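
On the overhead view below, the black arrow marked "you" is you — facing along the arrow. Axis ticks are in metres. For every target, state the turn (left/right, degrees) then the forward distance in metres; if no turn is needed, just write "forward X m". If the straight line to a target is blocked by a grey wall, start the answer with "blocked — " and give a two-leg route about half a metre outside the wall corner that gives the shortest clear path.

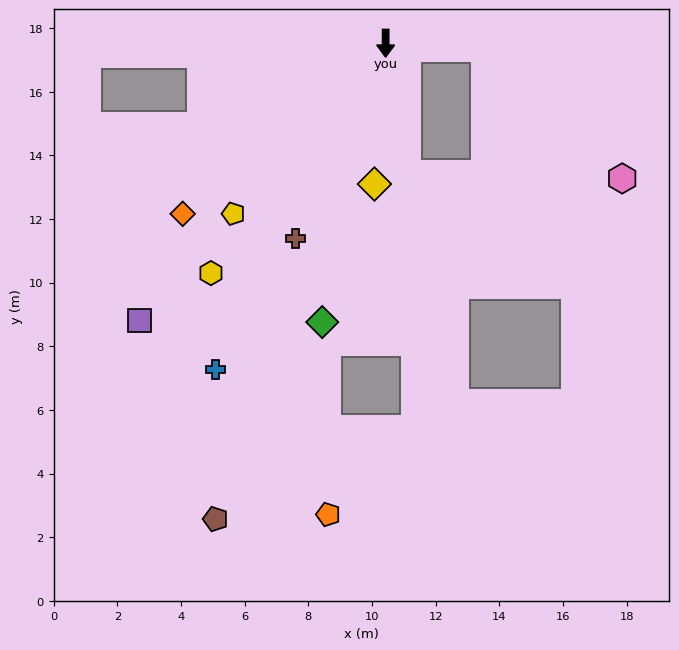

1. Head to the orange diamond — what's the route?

turn right 50°, forward 8.3 m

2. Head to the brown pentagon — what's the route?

turn right 20°, forward 15.9 m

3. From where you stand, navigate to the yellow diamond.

turn right 4°, forward 4.4 m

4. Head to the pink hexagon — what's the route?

blocked — turn left 87°, forward 3.1 m, then turn right 40°, forward 5.9 m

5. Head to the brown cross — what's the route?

turn right 25°, forward 6.8 m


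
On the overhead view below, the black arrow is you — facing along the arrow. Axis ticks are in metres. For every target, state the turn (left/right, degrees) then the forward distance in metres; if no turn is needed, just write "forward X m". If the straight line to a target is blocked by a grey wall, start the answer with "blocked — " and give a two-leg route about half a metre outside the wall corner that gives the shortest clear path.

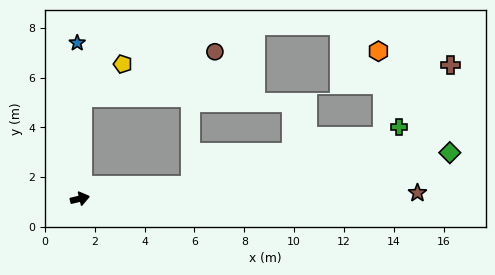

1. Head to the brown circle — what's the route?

blocked — turn left 76°, forward 4.1 m, then turn right 71°, forward 5.6 m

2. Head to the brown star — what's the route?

turn right 12°, forward 13.5 m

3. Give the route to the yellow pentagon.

blocked — turn left 76°, forward 4.1 m, then turn right 51°, forward 2.1 m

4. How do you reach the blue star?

turn left 78°, forward 6.2 m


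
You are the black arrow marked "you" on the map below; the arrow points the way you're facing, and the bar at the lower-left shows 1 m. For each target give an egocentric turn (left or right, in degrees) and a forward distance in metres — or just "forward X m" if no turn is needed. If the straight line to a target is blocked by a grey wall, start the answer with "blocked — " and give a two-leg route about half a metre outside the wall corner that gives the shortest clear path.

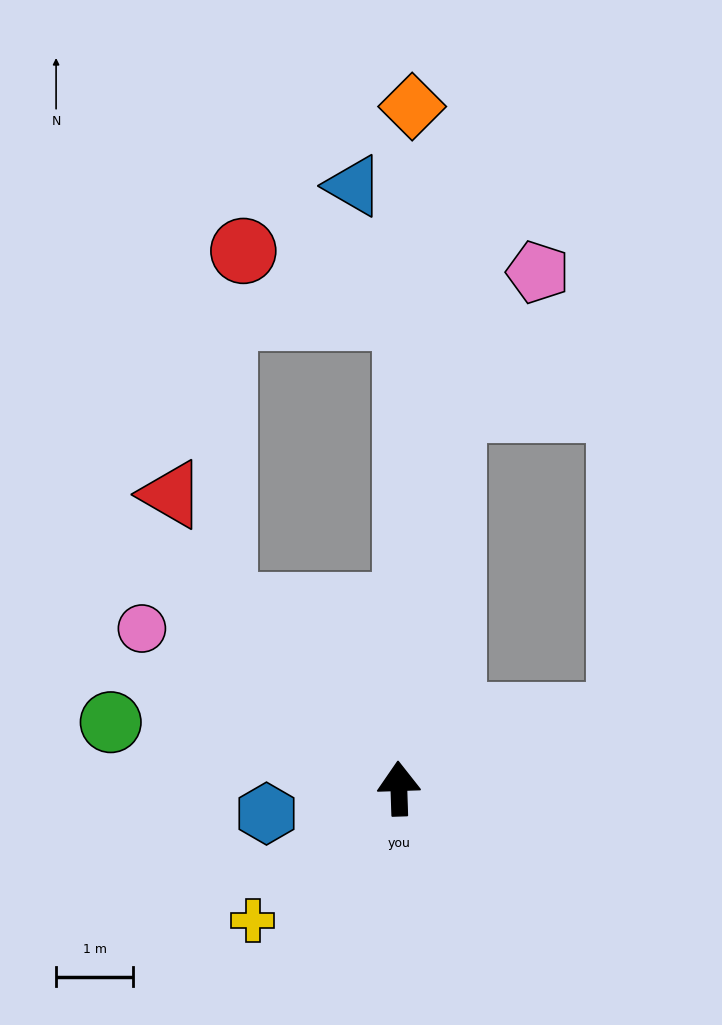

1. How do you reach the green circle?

turn left 75°, forward 3.8 m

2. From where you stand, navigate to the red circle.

blocked — turn right 3°, forward 6.1 m, then turn left 69°, forward 2.3 m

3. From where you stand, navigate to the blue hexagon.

turn left 99°, forward 1.8 m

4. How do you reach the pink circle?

turn left 56°, forward 3.9 m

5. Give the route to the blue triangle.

blocked — turn right 3°, forward 6.1 m, then turn left 23°, forward 1.8 m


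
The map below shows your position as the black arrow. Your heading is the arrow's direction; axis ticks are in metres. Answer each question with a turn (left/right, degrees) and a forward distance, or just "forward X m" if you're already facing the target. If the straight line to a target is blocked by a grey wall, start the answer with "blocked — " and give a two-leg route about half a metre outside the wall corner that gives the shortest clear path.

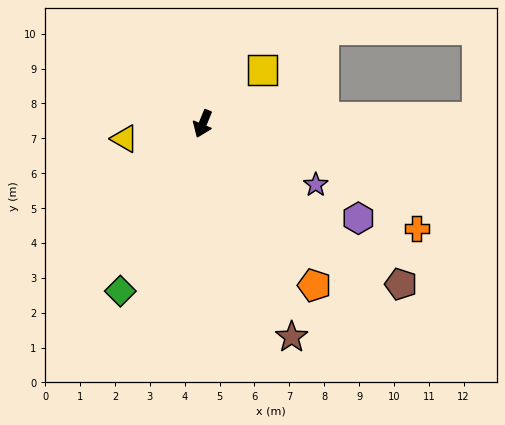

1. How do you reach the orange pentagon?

turn left 57°, forward 5.6 m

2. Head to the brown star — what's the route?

turn left 45°, forward 6.6 m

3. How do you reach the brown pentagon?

turn left 73°, forward 7.3 m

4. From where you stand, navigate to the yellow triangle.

turn right 57°, forward 2.3 m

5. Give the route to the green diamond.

turn right 4°, forward 5.3 m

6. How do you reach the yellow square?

turn left 154°, forward 2.3 m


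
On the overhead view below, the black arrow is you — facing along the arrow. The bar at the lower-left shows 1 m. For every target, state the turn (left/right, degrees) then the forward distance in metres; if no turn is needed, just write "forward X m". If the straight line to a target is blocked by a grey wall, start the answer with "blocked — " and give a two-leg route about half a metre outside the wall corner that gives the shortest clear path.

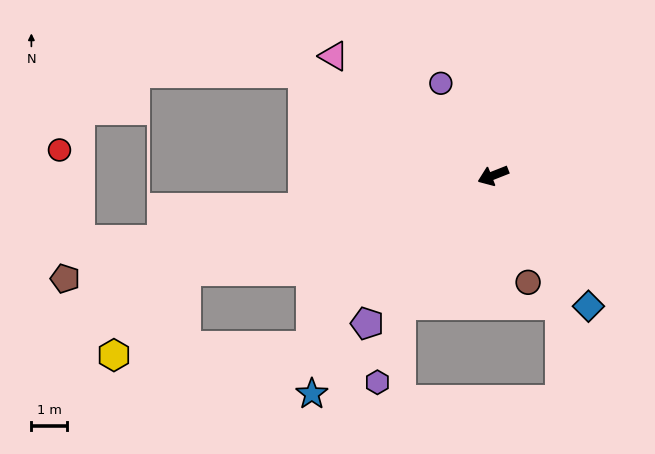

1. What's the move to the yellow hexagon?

blocked — turn right 4°, forward 9.1 m, then turn left 31°, forward 3.2 m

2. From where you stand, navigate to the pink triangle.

turn right 58°, forward 5.7 m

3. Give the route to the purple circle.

turn right 82°, forward 3.0 m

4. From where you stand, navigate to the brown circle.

turn left 87°, forward 3.2 m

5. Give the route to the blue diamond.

turn left 105°, forward 4.6 m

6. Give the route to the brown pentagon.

turn right 8°, forward 12.5 m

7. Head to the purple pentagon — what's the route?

turn left 28°, forward 5.5 m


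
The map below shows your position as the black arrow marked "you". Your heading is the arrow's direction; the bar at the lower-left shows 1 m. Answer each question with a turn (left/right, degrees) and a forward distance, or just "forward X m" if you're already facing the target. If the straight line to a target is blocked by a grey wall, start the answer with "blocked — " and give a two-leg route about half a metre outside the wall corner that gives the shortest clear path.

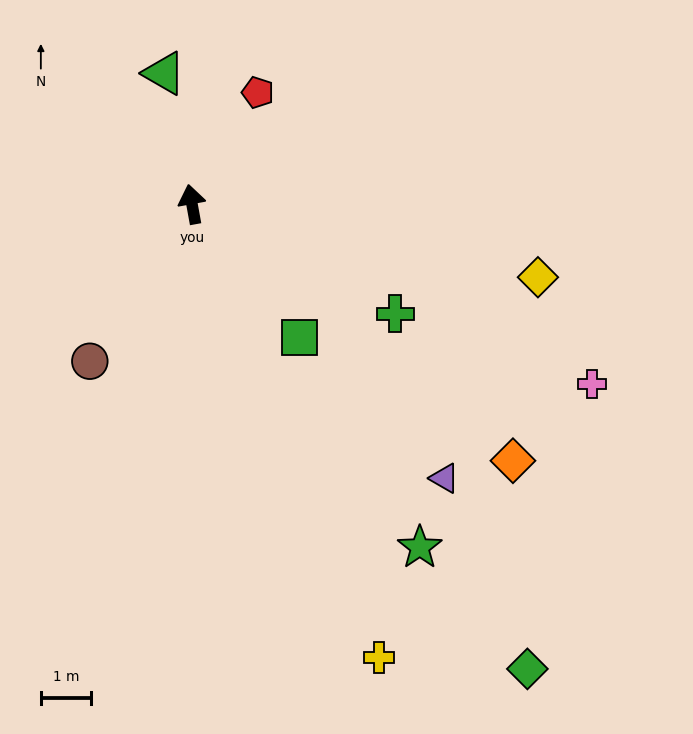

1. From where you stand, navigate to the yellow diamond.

turn right 112°, forward 7.1 m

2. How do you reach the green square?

turn right 151°, forward 3.4 m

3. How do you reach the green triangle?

forward 2.7 m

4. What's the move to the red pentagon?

turn right 41°, forward 2.6 m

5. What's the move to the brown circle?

turn left 137°, forward 3.8 m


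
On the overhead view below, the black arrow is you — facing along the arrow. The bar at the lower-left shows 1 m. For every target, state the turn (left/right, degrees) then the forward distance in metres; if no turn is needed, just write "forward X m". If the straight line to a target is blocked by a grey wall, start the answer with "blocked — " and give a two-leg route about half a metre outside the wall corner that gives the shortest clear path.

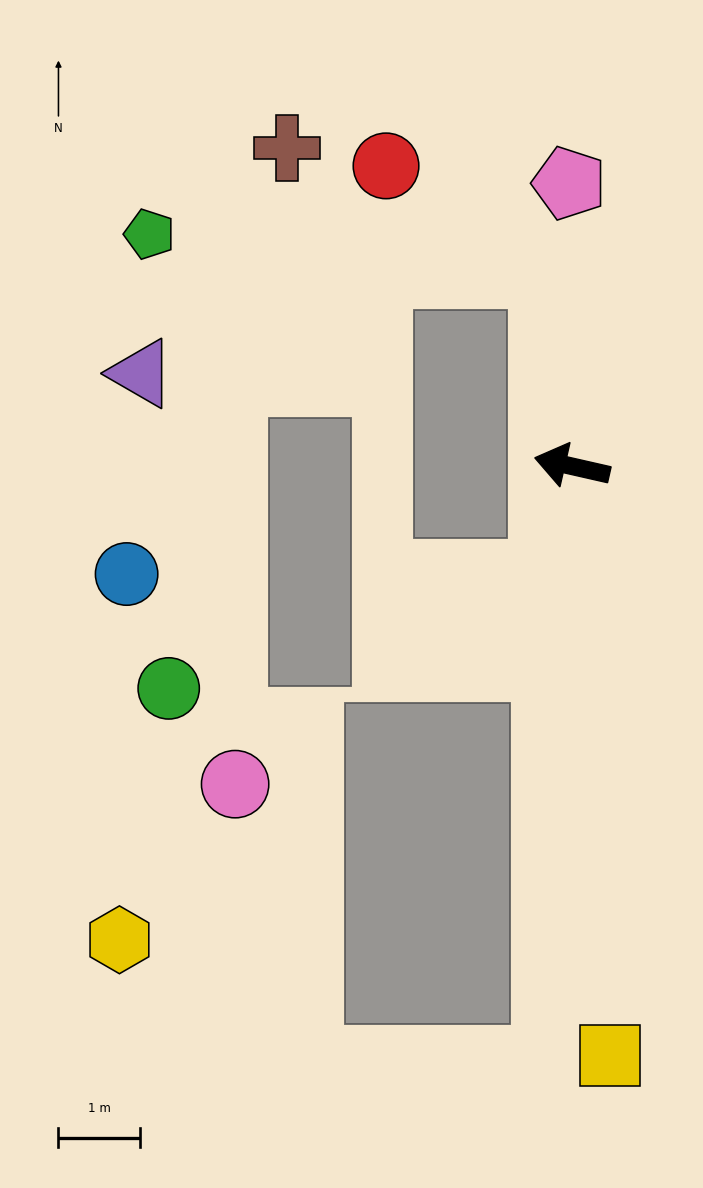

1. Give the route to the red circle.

blocked — turn right 69°, forward 2.4 m, then turn left 48°, forward 2.3 m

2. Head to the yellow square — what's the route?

turn left 107°, forward 7.2 m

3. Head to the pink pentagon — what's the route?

turn right 77°, forward 3.5 m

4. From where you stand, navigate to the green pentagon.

blocked — turn right 69°, forward 2.4 m, then turn left 76°, forward 4.9 m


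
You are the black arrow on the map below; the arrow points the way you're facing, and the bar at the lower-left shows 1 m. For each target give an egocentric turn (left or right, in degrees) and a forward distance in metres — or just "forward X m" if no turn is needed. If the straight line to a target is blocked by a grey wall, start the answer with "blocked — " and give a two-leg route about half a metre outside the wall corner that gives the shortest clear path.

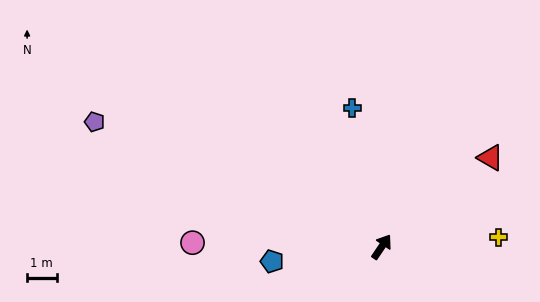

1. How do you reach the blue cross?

turn left 46°, forward 4.8 m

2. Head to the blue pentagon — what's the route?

turn left 132°, forward 3.8 m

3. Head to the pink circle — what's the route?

turn left 123°, forward 6.4 m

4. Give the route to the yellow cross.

turn right 51°, forward 4.0 m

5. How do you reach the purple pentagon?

turn left 101°, forward 10.6 m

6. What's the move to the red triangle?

turn right 17°, forward 4.8 m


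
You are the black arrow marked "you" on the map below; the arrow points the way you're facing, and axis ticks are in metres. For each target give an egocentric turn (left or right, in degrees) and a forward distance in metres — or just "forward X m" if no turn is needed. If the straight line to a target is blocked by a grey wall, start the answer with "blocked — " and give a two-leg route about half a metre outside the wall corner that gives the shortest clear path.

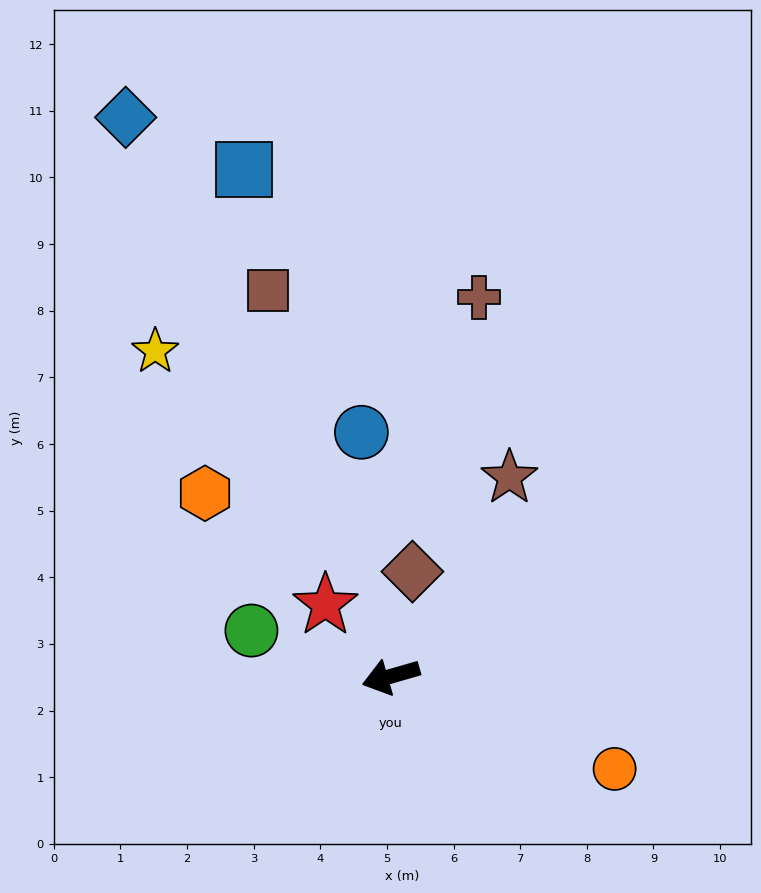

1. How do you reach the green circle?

turn right 34°, forward 2.2 m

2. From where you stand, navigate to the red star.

turn right 64°, forward 1.5 m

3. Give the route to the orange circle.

turn left 141°, forward 3.6 m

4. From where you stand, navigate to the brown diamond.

turn right 118°, forward 1.6 m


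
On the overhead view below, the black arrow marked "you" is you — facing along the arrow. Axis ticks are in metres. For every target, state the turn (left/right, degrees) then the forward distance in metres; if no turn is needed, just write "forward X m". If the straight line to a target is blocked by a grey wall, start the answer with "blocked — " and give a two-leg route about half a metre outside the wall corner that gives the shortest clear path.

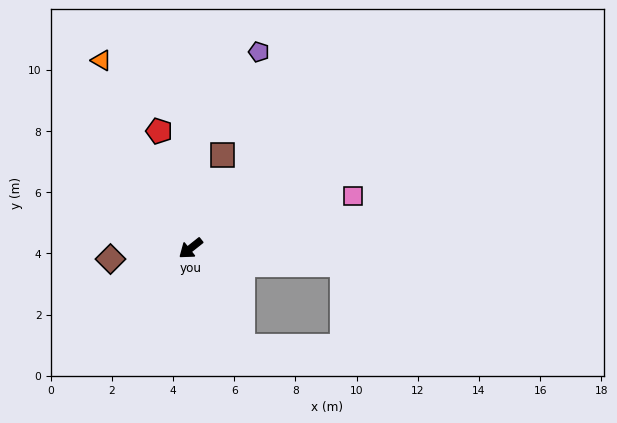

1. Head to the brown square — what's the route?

turn right 147°, forward 3.2 m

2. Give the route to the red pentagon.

turn right 113°, forward 4.0 m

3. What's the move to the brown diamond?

turn right 31°, forward 2.6 m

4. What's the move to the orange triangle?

turn right 103°, forward 6.8 m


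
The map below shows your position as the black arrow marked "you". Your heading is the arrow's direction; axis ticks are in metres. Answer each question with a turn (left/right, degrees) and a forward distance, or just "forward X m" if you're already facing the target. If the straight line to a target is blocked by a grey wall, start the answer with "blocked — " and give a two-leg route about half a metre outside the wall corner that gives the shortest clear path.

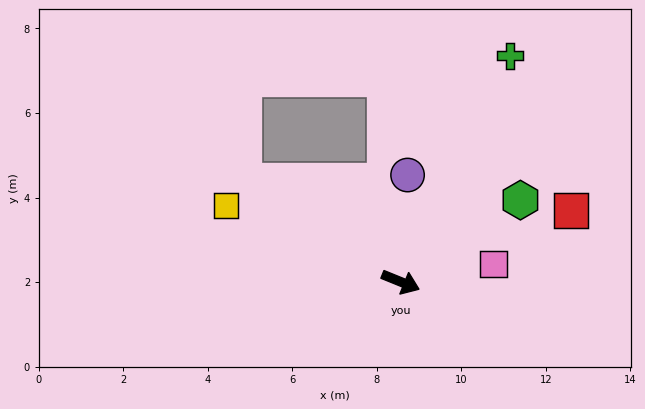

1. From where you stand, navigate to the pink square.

turn left 33°, forward 2.2 m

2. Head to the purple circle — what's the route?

turn left 108°, forward 2.5 m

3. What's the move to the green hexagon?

turn left 56°, forward 3.4 m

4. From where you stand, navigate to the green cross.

turn left 86°, forward 5.9 m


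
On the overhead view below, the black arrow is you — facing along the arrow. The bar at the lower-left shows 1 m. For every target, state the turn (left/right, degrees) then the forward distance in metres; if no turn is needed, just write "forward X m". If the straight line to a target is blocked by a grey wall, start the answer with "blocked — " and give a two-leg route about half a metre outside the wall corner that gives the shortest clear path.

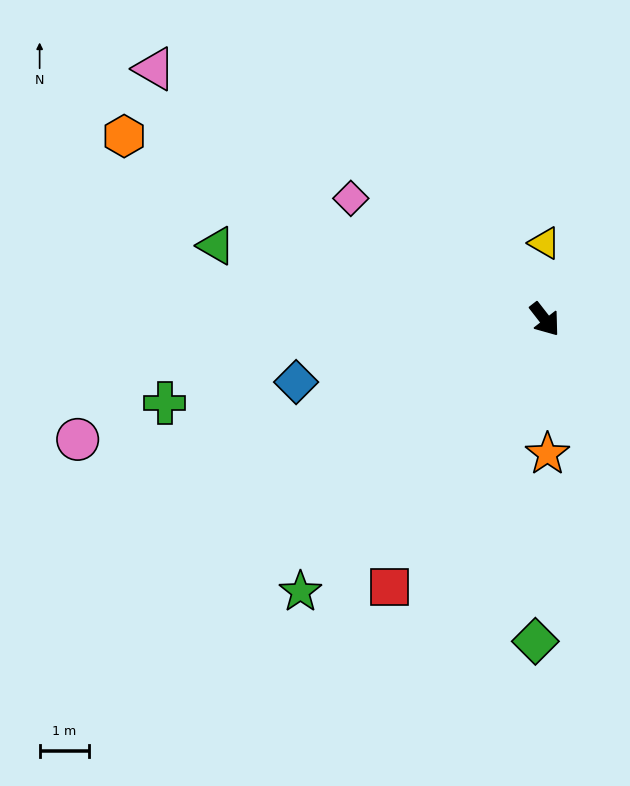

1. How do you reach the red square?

turn right 68°, forward 6.3 m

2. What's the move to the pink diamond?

turn right 160°, forward 4.6 m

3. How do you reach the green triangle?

turn right 141°, forward 6.8 m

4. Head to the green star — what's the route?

turn right 80°, forward 7.4 m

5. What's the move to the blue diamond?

turn right 114°, forward 5.2 m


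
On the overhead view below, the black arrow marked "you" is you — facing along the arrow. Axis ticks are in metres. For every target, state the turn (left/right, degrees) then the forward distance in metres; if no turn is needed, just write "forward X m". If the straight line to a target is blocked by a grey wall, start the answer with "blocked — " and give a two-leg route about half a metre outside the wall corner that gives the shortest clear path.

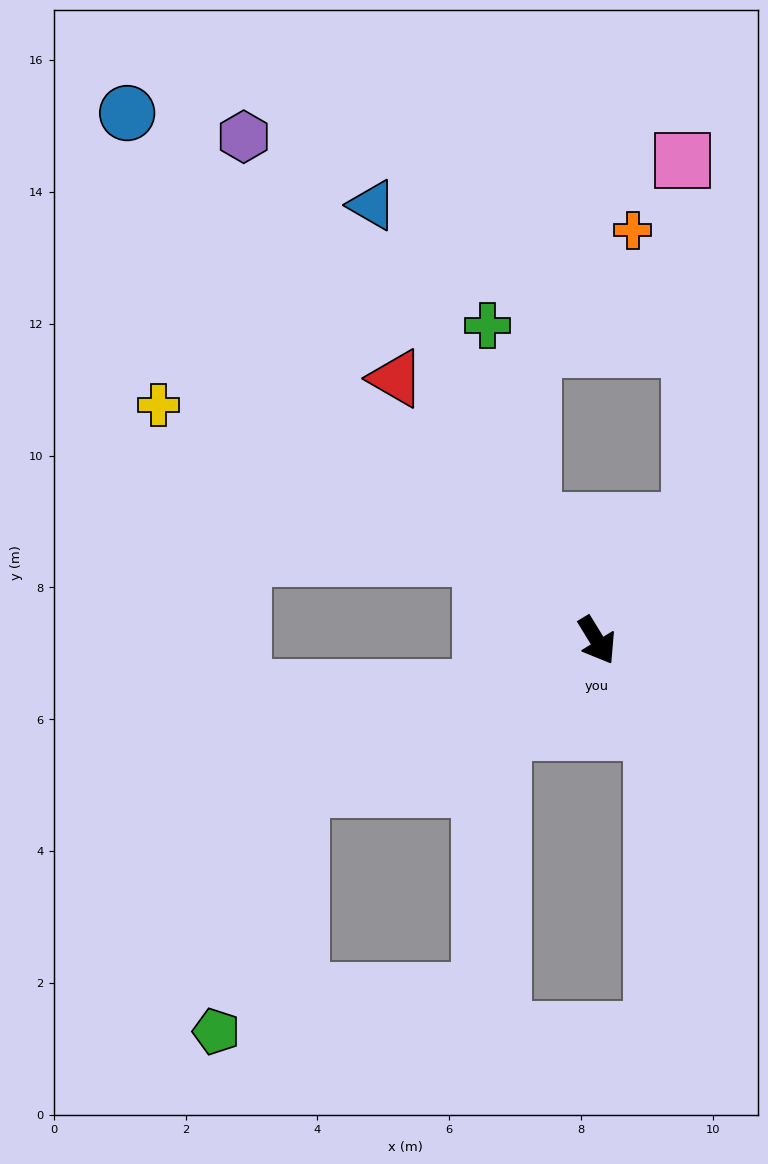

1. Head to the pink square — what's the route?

blocked — turn left 111°, forward 2.3 m, then turn left 39°, forward 5.5 m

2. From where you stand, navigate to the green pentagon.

blocked — turn right 95°, forward 5.0 m, then turn left 44°, forward 3.9 m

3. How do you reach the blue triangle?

turn left 176°, forward 7.4 m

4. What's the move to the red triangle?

turn right 174°, forward 5.0 m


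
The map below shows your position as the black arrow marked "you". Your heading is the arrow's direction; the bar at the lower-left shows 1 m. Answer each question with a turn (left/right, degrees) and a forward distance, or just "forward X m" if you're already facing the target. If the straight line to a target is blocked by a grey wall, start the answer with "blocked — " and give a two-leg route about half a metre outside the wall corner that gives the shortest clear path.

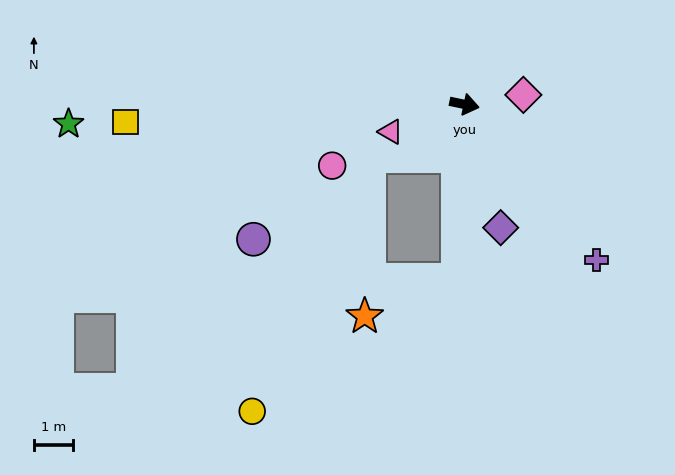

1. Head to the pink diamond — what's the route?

turn left 21°, forward 1.5 m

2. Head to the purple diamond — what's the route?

turn right 62°, forward 3.3 m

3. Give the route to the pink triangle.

turn right 148°, forward 2.0 m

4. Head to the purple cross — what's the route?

turn right 38°, forward 5.2 m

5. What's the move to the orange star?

blocked — turn right 80°, forward 4.5 m, then turn right 67°, forward 2.5 m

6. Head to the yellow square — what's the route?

turn right 165°, forward 8.7 m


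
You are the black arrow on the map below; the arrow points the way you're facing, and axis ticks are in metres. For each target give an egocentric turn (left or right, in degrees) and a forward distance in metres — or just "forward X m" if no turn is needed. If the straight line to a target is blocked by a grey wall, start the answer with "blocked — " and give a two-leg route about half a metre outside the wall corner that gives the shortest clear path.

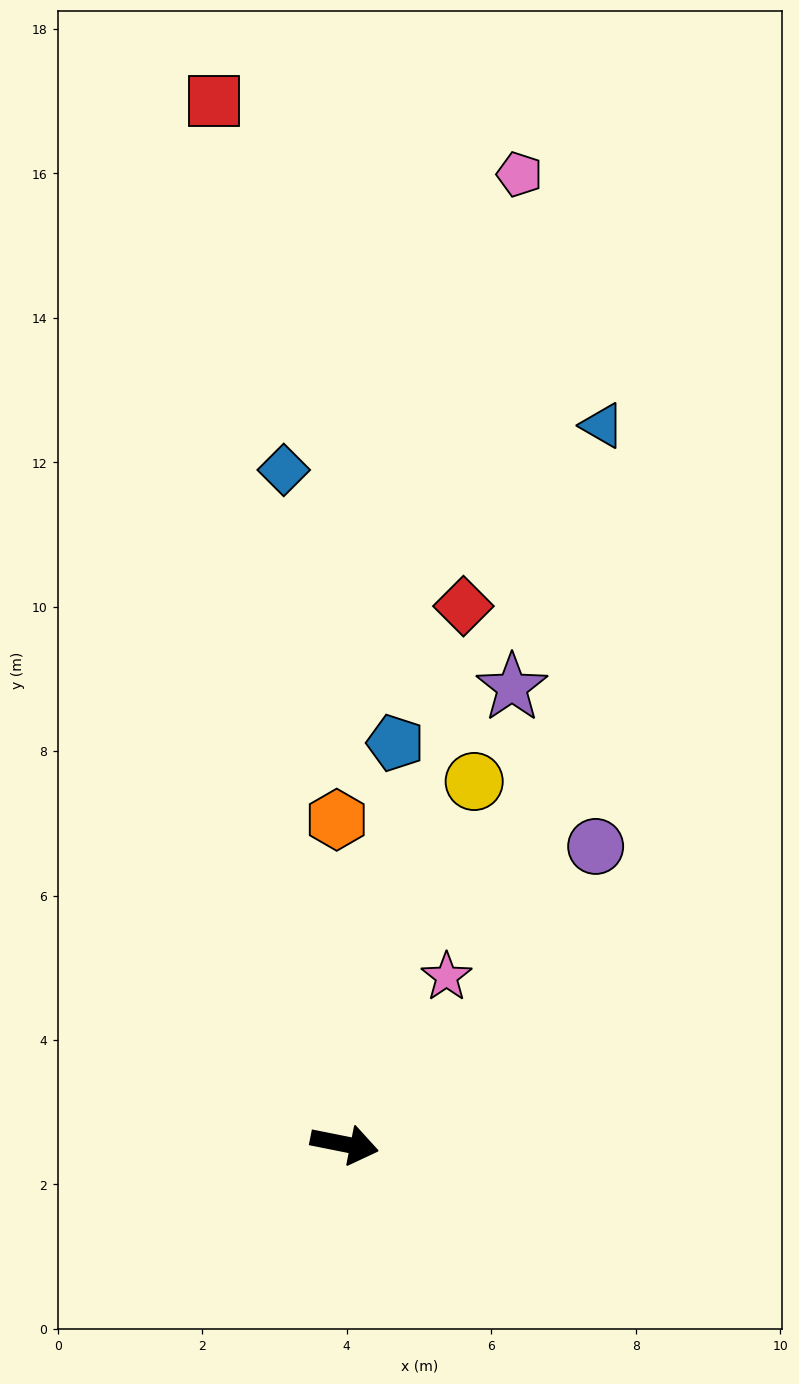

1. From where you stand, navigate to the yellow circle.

turn left 82°, forward 5.3 m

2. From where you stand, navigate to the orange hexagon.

turn left 103°, forward 4.5 m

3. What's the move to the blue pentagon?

turn left 94°, forward 5.6 m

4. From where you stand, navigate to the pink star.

turn left 70°, forward 2.7 m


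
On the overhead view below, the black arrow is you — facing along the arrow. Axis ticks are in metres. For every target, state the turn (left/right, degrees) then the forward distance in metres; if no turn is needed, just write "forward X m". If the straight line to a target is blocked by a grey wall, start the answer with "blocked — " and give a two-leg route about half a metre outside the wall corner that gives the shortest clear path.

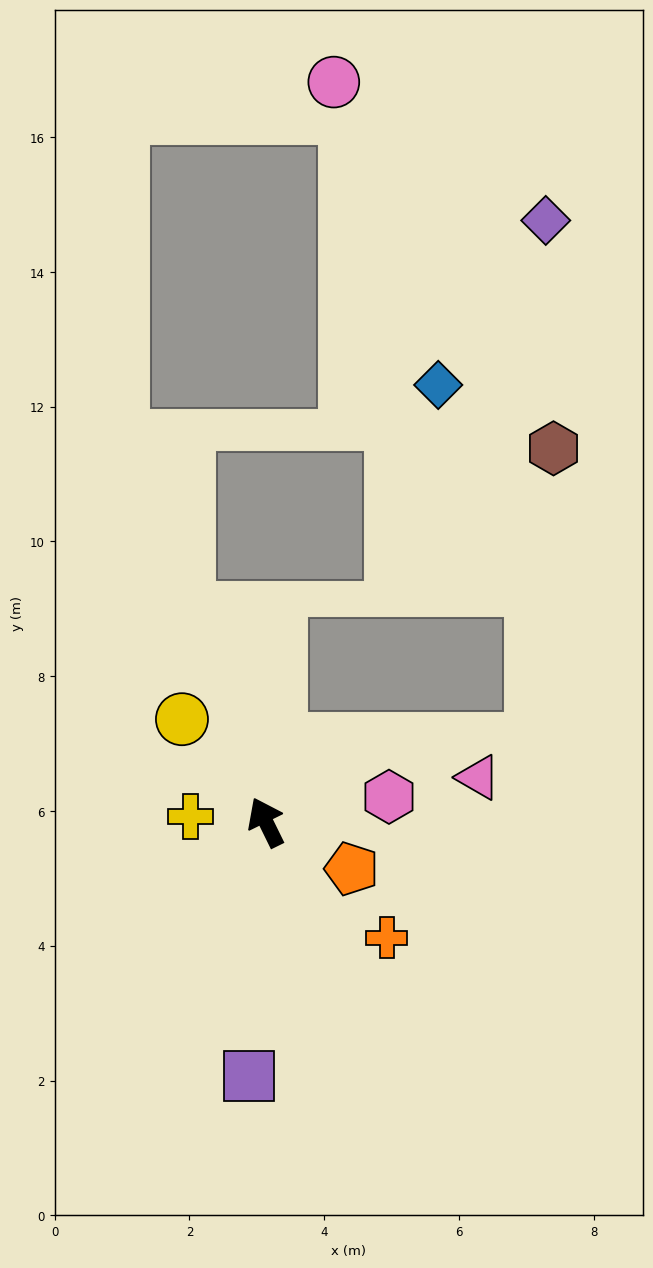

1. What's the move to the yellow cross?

turn left 59°, forward 1.1 m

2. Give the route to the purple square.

turn left 150°, forward 3.8 m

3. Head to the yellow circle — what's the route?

turn left 13°, forward 2.0 m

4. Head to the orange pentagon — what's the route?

turn right 145°, forward 1.4 m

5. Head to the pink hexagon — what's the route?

turn right 105°, forward 1.9 m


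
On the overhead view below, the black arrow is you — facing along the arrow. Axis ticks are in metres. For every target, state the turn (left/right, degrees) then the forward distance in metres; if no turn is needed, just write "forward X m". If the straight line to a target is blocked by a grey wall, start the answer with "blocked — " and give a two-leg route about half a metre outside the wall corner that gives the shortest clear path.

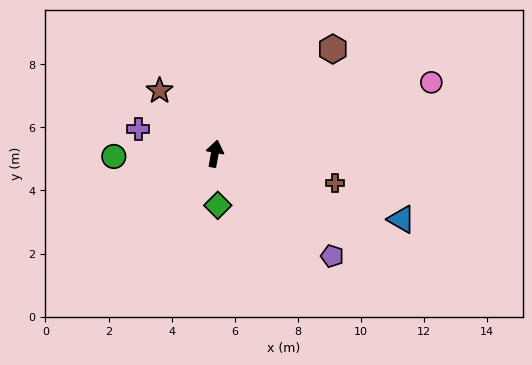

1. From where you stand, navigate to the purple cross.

turn left 83°, forward 2.5 m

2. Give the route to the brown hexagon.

turn right 38°, forward 5.0 m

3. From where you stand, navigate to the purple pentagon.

turn right 121°, forward 4.9 m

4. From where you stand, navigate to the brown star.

turn left 52°, forward 2.7 m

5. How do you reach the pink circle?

turn right 61°, forward 7.2 m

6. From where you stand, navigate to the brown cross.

turn right 93°, forward 3.9 m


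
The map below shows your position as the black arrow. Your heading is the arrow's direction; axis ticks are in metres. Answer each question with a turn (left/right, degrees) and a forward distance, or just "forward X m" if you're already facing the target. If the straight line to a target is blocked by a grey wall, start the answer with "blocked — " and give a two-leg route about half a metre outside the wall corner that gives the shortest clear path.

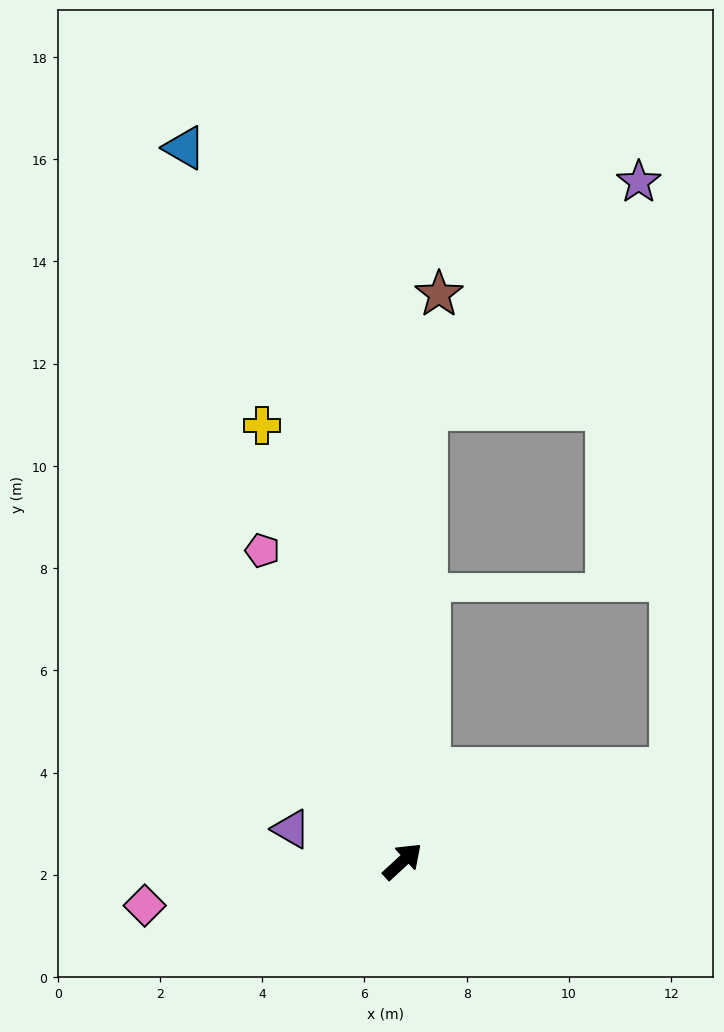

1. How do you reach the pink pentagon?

turn left 72°, forward 6.7 m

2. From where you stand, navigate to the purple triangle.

turn left 121°, forward 2.3 m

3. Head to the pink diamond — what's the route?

turn left 147°, forward 5.1 m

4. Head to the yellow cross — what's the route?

turn left 65°, forward 9.0 m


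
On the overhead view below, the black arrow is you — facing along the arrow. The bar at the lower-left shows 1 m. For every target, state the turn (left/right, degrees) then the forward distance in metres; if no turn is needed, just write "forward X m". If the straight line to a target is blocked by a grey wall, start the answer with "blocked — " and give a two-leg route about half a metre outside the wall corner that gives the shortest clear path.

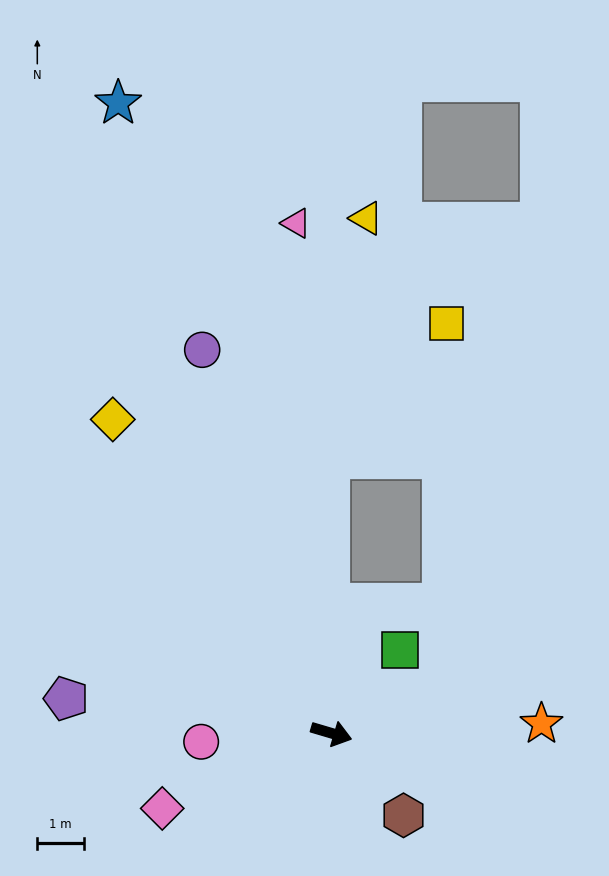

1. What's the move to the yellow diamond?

turn left 141°, forward 8.2 m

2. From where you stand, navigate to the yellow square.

blocked — turn left 107°, forward 5.9 m, then turn right 41°, forward 3.8 m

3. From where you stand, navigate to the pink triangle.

turn left 110°, forward 10.9 m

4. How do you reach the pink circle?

turn right 160°, forward 2.8 m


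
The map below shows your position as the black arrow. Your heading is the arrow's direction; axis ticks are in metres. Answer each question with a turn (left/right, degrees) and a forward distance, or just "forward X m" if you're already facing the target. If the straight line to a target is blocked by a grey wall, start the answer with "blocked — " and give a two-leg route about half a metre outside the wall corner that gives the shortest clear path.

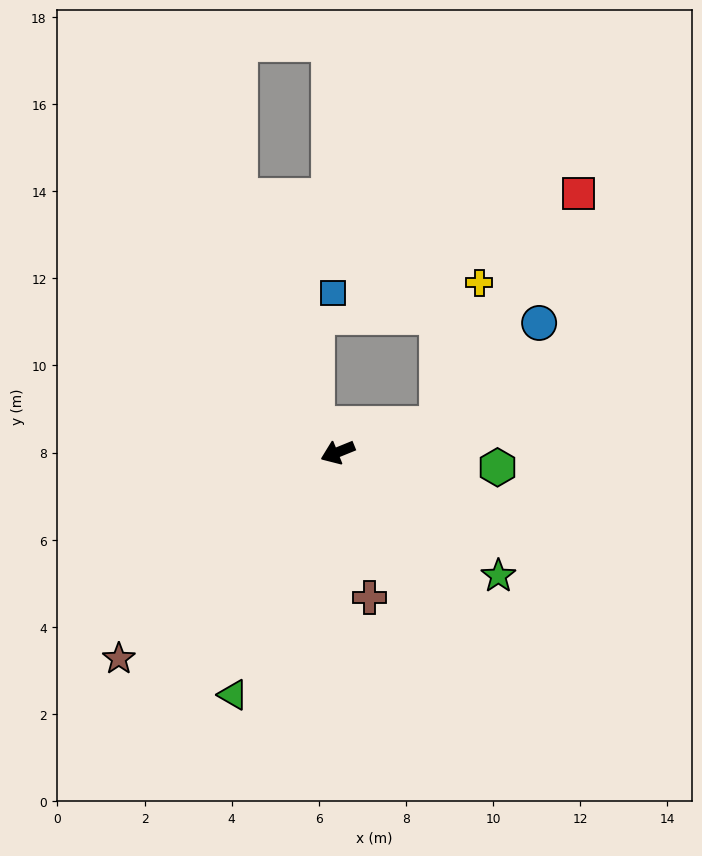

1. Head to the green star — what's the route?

turn left 120°, forward 4.7 m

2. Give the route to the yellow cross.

blocked — turn left 173°, forward 2.4 m, then turn left 59°, forward 3.4 m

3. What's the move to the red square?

blocked — turn left 173°, forward 2.4 m, then turn left 44°, forward 6.2 m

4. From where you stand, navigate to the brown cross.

turn left 80°, forward 3.4 m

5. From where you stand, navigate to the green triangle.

turn left 45°, forward 6.1 m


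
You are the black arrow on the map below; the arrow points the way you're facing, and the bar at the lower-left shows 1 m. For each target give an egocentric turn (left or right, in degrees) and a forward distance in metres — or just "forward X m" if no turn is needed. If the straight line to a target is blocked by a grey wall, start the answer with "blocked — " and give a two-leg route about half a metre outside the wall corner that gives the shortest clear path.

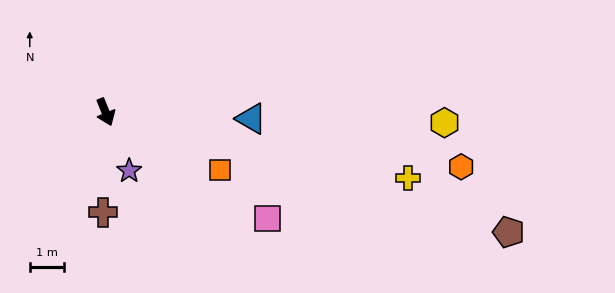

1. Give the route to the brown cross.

turn right 24°, forward 2.9 m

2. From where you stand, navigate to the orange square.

turn left 41°, forward 3.7 m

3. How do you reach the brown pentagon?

turn left 51°, forward 12.2 m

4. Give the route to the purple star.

forward 1.8 m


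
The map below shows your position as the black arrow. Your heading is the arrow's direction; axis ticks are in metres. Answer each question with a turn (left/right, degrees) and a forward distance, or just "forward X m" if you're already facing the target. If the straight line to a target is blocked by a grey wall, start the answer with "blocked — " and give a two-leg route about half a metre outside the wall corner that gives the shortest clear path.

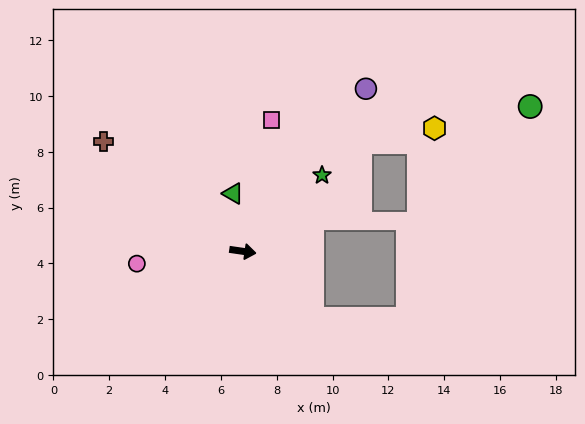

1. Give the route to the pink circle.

turn right 165°, forward 3.8 m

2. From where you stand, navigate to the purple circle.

turn left 61°, forward 7.3 m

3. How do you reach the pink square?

turn left 86°, forward 4.8 m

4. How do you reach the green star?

turn left 52°, forward 3.9 m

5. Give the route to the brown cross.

turn left 150°, forward 6.4 m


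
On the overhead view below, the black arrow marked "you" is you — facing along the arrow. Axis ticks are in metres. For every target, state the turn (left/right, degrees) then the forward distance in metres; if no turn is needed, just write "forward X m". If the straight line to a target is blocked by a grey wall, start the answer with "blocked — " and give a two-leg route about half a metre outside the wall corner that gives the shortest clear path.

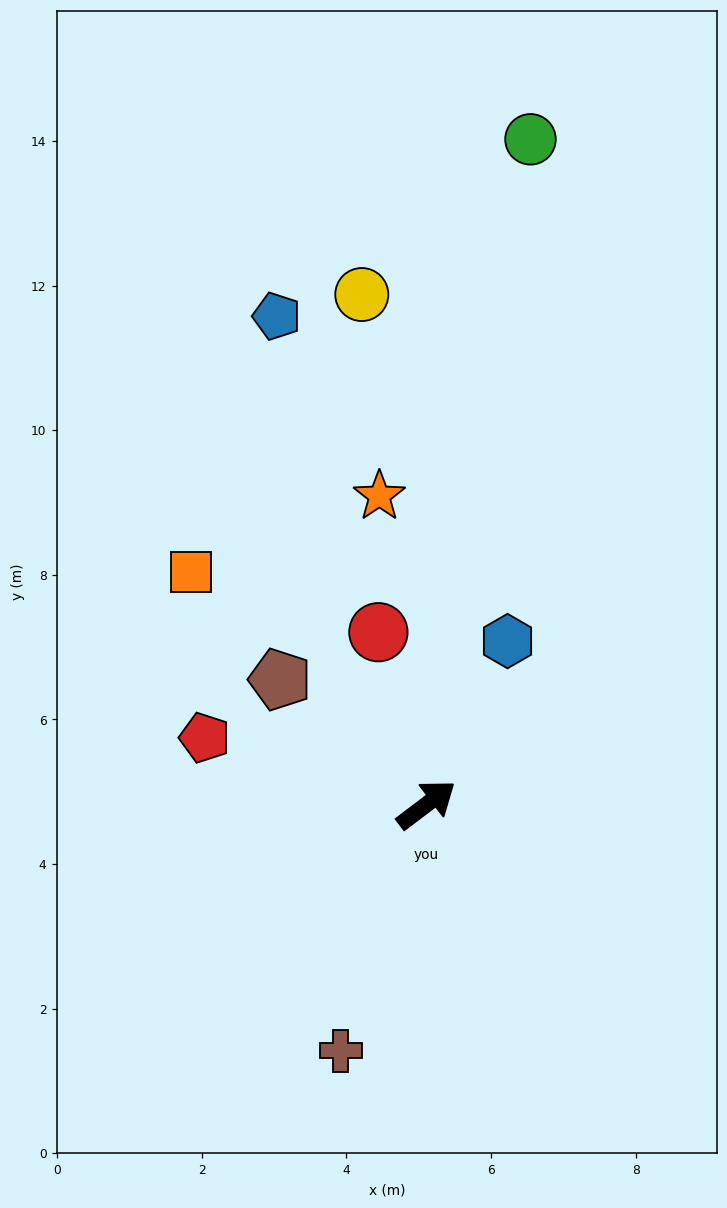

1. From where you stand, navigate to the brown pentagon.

turn left 102°, forward 2.7 m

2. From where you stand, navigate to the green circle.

turn left 44°, forward 9.3 m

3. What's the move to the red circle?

turn left 68°, forward 2.5 m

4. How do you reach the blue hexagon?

turn left 26°, forward 2.5 m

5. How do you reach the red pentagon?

turn left 126°, forward 3.2 m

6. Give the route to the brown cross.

turn right 146°, forward 3.6 m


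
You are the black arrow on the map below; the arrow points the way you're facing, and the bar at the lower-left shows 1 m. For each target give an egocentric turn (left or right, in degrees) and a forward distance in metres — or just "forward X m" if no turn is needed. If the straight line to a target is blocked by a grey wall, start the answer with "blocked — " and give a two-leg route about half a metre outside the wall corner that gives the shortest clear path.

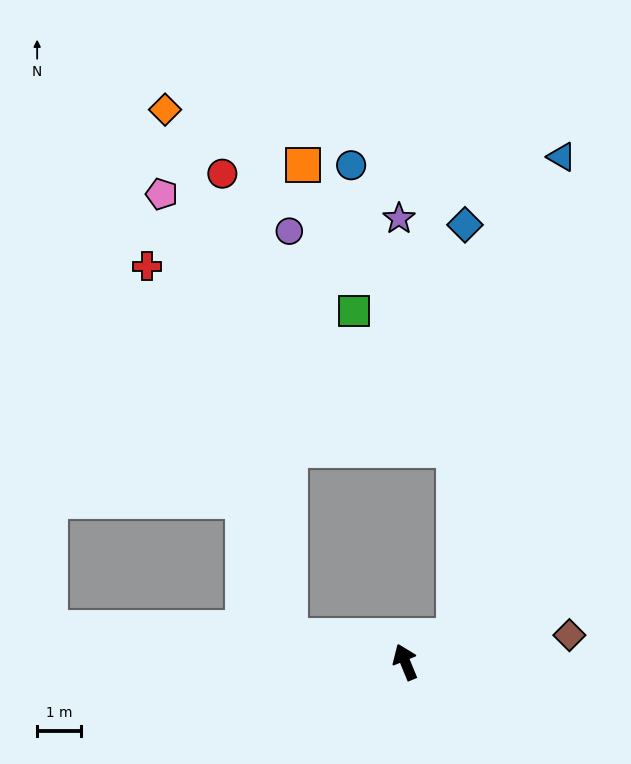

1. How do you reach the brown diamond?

turn right 103°, forward 3.8 m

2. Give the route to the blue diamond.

blocked — turn right 85°, forward 1.3 m, then turn left 61°, forward 9.4 m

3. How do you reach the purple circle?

blocked — turn left 55°, forward 2.7 m, then turn right 77°, forward 9.3 m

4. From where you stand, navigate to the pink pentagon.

blocked — turn left 55°, forward 2.7 m, then turn right 61°, forward 10.5 m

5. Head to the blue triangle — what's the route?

blocked — turn right 85°, forward 1.3 m, then turn left 50°, forward 11.2 m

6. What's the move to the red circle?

blocked — turn left 55°, forward 2.7 m, then turn right 69°, forward 10.7 m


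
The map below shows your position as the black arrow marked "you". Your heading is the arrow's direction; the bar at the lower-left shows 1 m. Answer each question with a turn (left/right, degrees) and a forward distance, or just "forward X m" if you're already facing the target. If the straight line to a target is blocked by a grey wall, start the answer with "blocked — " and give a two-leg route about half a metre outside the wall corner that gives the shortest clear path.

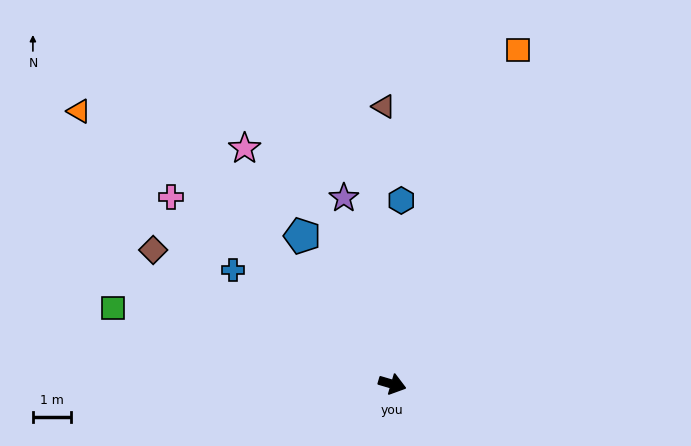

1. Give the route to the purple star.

turn left 121°, forward 5.0 m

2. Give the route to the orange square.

turn left 86°, forward 9.3 m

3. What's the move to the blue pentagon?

turn left 138°, forward 4.5 m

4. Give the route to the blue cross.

turn left 161°, forward 5.1 m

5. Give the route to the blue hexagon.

turn left 104°, forward 4.8 m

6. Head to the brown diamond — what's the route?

turn left 167°, forward 7.2 m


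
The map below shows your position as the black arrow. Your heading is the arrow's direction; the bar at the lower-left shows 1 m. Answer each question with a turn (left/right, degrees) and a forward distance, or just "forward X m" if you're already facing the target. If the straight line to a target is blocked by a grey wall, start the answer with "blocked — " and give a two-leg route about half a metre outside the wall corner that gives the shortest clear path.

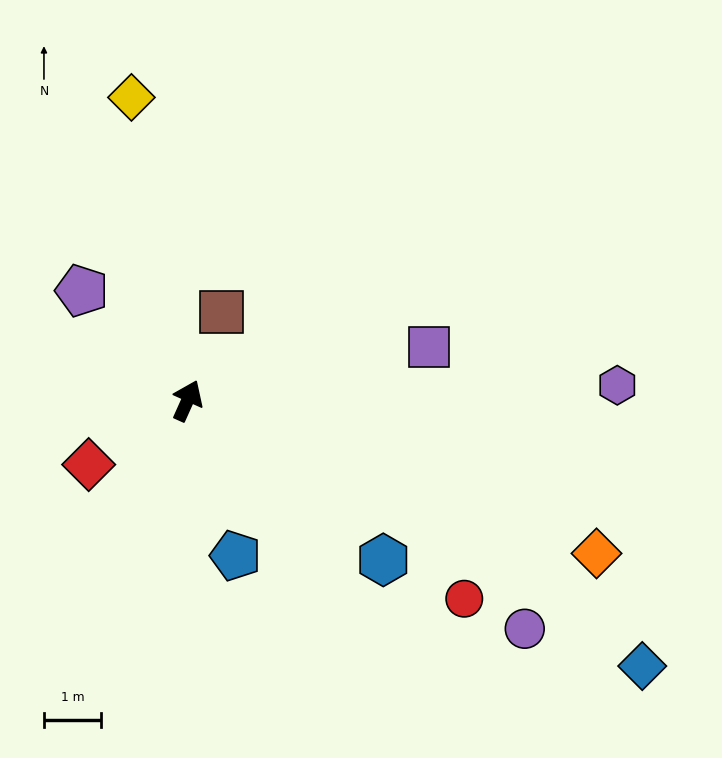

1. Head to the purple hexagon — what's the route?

turn right 64°, forward 7.6 m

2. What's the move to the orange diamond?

turn right 86°, forward 7.7 m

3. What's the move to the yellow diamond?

turn left 35°, forward 5.4 m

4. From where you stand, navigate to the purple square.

turn right 53°, forward 4.4 m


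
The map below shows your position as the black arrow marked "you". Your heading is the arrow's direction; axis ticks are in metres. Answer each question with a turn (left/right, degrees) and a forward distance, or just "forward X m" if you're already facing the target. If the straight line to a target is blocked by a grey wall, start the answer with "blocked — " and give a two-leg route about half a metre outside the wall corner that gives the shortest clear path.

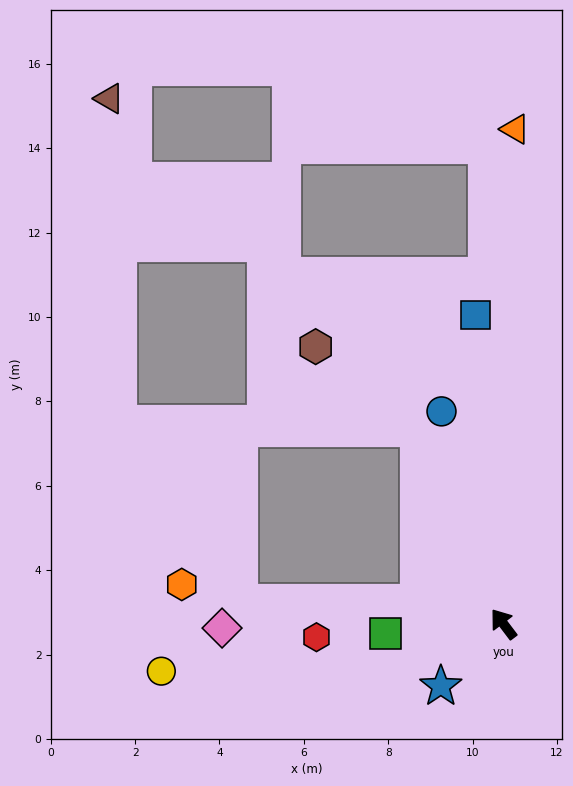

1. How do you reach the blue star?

turn left 98°, forward 2.1 m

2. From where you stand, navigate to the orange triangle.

turn right 38°, forward 11.7 m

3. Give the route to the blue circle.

turn right 21°, forward 5.2 m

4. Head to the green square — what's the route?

turn left 57°, forward 2.8 m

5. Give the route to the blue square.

turn right 32°, forward 7.4 m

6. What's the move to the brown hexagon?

blocked — turn right 13°, forward 5.1 m, then turn left 27°, forward 3.1 m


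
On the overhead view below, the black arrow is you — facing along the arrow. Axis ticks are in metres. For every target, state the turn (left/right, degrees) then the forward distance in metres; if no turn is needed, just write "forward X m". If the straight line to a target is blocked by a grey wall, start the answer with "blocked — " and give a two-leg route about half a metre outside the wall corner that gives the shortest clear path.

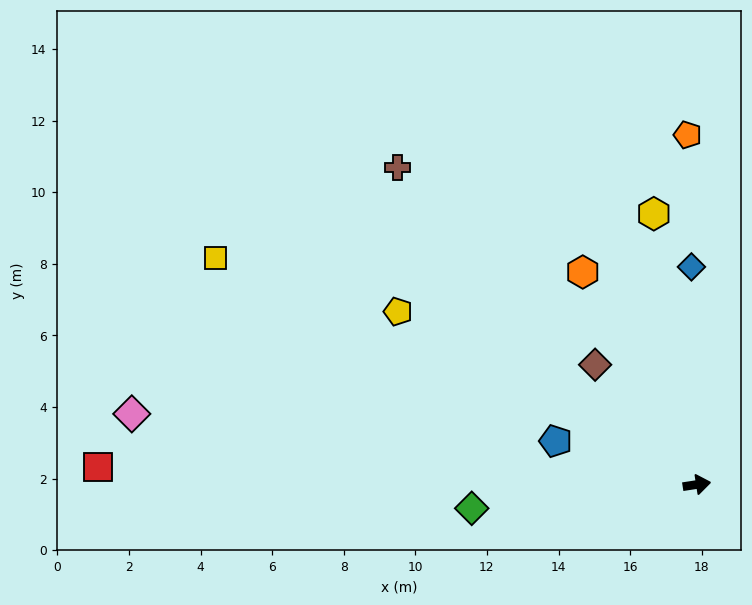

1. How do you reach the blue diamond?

turn left 83°, forward 6.1 m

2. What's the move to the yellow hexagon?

turn left 90°, forward 7.7 m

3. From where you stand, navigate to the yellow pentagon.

turn left 141°, forward 9.6 m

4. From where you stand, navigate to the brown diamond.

turn left 122°, forward 4.4 m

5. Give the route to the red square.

turn left 170°, forward 16.7 m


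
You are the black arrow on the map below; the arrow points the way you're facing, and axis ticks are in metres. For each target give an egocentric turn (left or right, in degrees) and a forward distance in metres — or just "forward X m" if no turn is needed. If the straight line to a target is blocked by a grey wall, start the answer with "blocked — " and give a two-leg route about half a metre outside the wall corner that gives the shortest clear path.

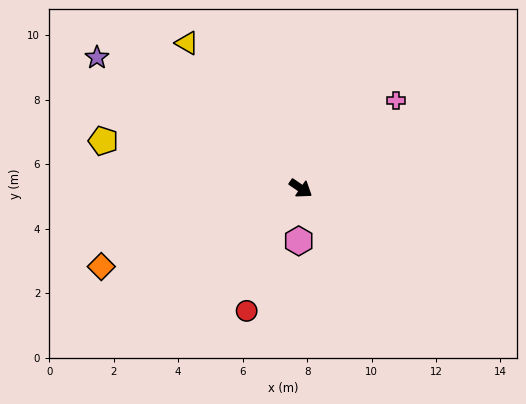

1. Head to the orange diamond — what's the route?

turn right 124°, forward 6.6 m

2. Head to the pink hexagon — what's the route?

turn right 58°, forward 1.6 m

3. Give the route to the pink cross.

turn left 77°, forward 4.0 m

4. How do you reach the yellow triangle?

turn left 162°, forward 5.7 m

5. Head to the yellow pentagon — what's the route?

turn right 159°, forward 6.3 m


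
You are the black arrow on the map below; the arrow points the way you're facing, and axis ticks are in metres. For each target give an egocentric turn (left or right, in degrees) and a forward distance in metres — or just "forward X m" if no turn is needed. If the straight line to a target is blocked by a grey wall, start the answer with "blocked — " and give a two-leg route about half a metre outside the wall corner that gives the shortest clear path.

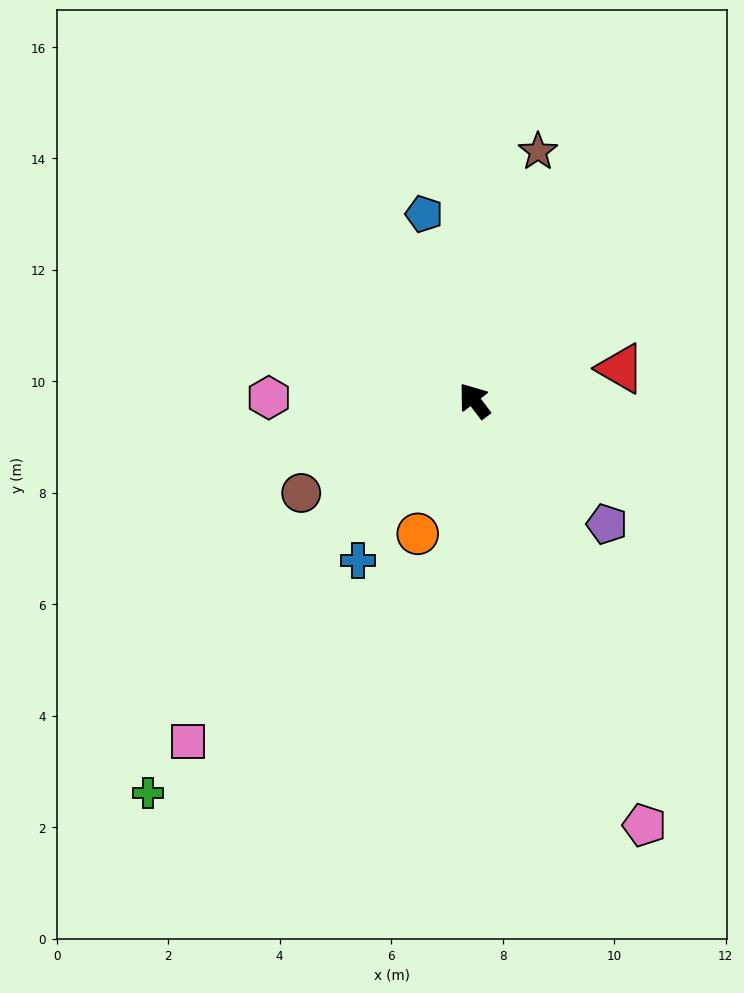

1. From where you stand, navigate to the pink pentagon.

turn left 165°, forward 8.2 m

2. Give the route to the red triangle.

turn right 115°, forward 2.7 m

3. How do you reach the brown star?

turn right 52°, forward 4.6 m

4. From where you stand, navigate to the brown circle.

turn left 81°, forward 3.5 m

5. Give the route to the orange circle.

turn left 120°, forward 2.6 m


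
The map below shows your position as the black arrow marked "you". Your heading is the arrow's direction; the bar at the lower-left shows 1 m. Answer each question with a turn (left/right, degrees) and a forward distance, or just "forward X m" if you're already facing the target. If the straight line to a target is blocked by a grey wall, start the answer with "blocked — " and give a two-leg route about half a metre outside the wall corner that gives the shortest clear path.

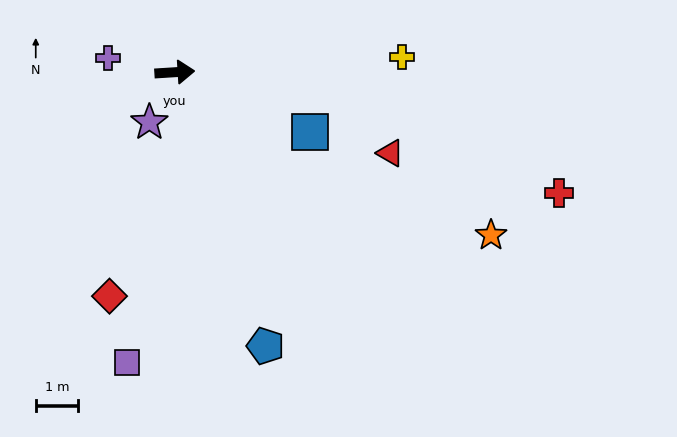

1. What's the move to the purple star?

turn right 120°, forward 1.3 m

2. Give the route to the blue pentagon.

turn right 75°, forward 6.8 m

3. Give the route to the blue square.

turn right 27°, forward 3.5 m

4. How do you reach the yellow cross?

forward 5.4 m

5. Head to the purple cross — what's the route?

turn left 164°, forward 1.6 m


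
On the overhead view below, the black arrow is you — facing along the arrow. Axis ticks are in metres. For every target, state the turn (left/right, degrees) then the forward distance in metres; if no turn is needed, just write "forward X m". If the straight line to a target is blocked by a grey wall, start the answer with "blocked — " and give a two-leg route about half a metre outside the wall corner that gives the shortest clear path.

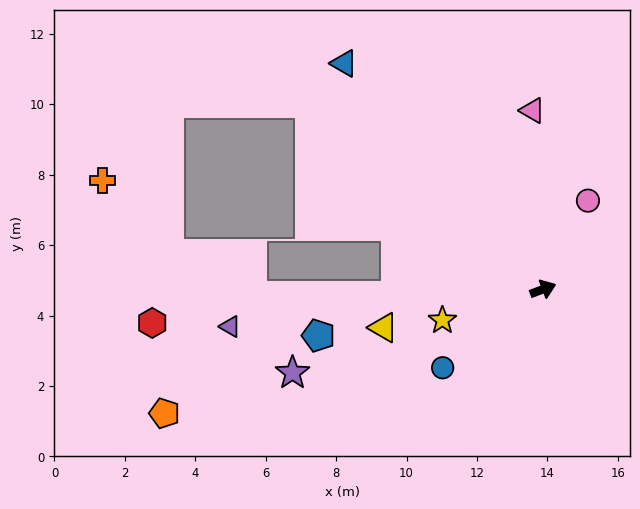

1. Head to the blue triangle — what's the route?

turn left 111°, forward 8.5 m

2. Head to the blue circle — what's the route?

turn right 163°, forward 3.6 m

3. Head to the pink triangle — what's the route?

turn left 73°, forward 5.1 m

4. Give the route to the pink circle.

turn left 42°, forward 2.8 m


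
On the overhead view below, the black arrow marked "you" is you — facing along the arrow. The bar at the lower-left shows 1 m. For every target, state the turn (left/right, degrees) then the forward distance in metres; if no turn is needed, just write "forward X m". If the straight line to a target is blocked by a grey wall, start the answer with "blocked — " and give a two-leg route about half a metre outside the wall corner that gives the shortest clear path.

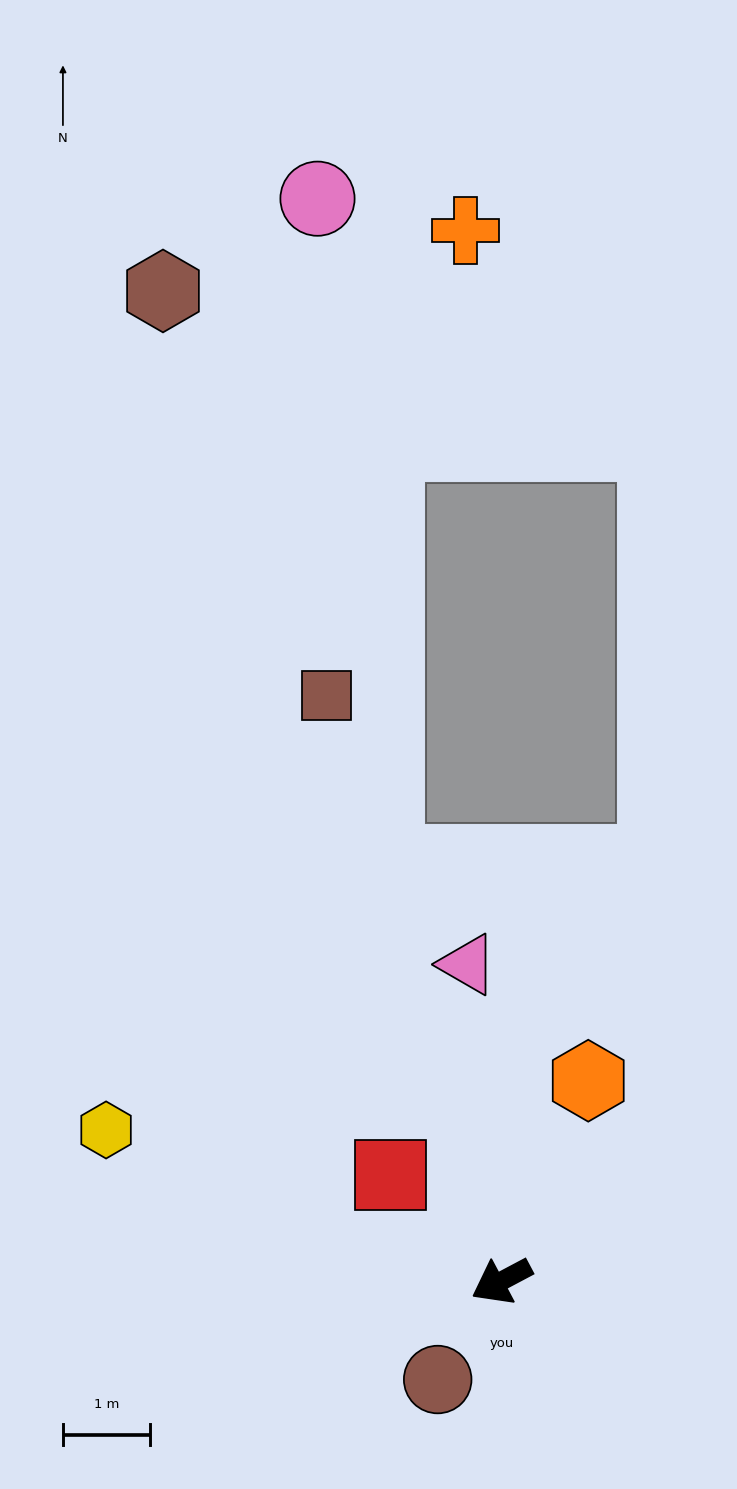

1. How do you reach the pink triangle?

turn right 112°, forward 3.6 m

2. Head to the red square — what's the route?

turn right 72°, forward 1.8 m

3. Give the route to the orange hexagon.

turn right 141°, forward 2.5 m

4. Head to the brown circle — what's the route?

turn left 29°, forward 1.3 m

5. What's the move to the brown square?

turn right 101°, forward 7.0 m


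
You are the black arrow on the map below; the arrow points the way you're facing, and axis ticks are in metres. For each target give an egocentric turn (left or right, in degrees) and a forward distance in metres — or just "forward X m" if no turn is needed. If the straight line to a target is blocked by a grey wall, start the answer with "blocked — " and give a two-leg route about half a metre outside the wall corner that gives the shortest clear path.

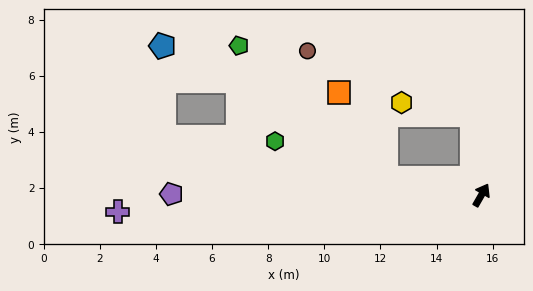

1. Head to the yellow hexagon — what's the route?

blocked — turn left 37°, forward 2.8 m, then turn left 72°, forward 2.5 m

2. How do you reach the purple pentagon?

turn left 120°, forward 11.0 m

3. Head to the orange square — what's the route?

blocked — turn left 110°, forward 3.5 m, then turn right 51°, forward 3.5 m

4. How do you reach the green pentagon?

blocked — turn left 110°, forward 3.5 m, then turn right 32°, forward 7.0 m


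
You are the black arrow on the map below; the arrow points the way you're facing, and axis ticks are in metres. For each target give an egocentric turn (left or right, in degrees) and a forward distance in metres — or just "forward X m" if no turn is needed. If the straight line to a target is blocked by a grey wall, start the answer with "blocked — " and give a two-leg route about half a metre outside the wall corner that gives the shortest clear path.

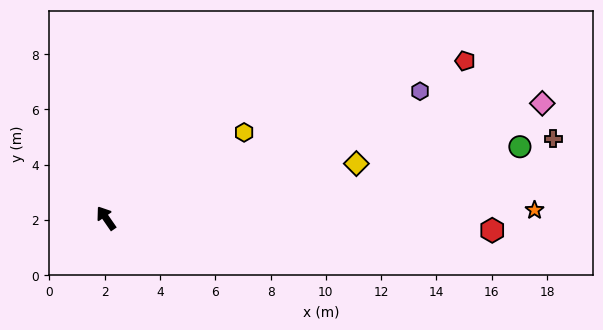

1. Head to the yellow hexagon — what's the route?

turn right 93°, forward 5.9 m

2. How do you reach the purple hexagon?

turn right 103°, forward 12.3 m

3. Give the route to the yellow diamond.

turn right 112°, forward 9.3 m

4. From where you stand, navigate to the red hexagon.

turn right 127°, forward 14.0 m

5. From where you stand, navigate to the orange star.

turn right 124°, forward 15.5 m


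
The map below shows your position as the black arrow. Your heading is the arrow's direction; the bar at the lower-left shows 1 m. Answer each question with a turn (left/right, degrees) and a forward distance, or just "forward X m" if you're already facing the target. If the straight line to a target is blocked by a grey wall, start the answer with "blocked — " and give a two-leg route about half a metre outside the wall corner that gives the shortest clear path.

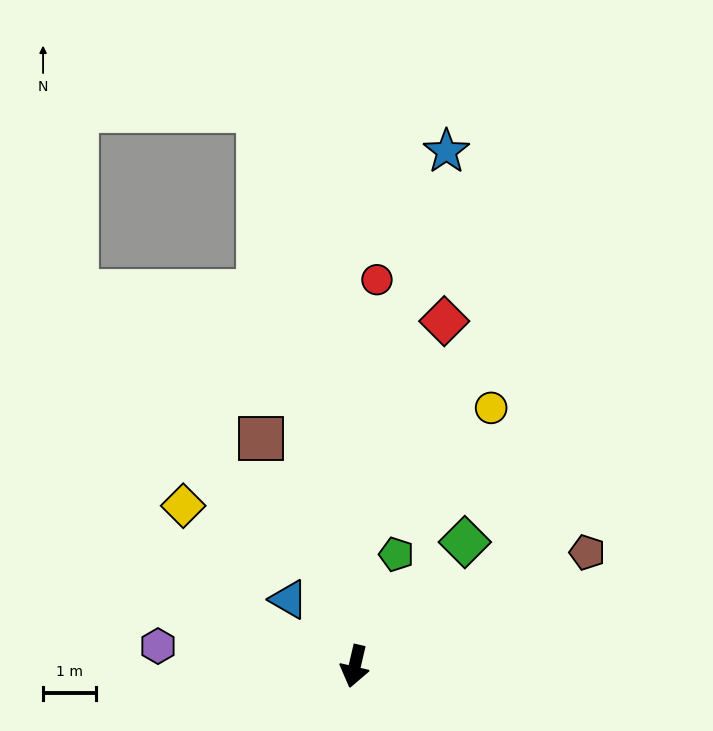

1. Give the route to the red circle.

turn right 170°, forward 7.3 m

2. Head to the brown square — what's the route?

turn right 145°, forward 4.6 m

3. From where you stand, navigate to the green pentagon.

turn left 173°, forward 2.2 m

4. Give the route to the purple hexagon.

turn right 83°, forward 3.7 m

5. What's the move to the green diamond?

turn left 152°, forward 3.1 m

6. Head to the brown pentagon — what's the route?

turn left 129°, forward 4.9 m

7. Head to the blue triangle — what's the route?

turn right 122°, forward 1.8 m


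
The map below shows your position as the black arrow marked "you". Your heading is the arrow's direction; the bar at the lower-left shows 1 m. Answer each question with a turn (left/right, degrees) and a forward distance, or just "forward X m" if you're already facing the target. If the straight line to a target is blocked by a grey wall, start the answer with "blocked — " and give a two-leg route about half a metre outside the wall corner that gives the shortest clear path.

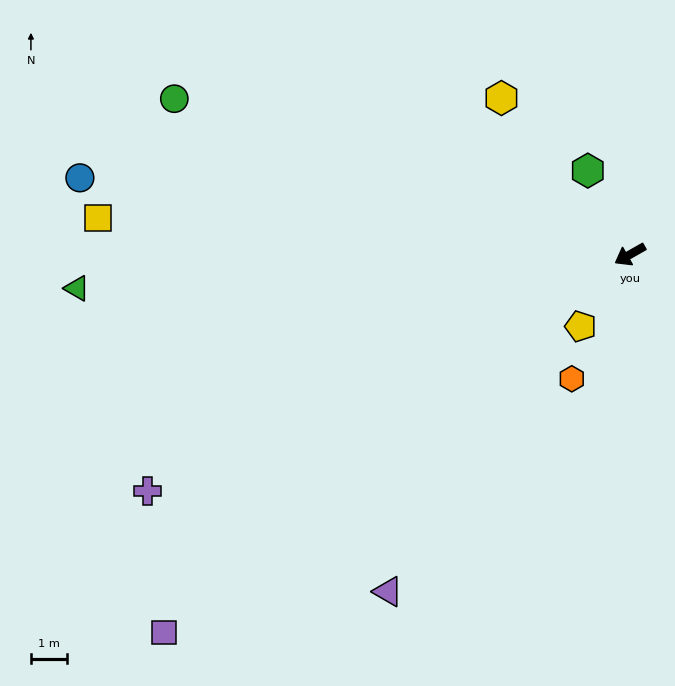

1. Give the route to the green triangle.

turn right 26°, forward 15.2 m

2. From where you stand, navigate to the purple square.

turn left 9°, forward 16.5 m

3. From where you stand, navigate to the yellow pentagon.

turn left 26°, forward 2.4 m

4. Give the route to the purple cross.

turn right 3°, forward 14.8 m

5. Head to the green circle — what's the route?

turn right 48°, forward 13.3 m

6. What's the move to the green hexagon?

turn right 93°, forward 2.6 m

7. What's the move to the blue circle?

turn right 38°, forward 15.3 m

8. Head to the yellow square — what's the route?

turn right 34°, forward 14.7 m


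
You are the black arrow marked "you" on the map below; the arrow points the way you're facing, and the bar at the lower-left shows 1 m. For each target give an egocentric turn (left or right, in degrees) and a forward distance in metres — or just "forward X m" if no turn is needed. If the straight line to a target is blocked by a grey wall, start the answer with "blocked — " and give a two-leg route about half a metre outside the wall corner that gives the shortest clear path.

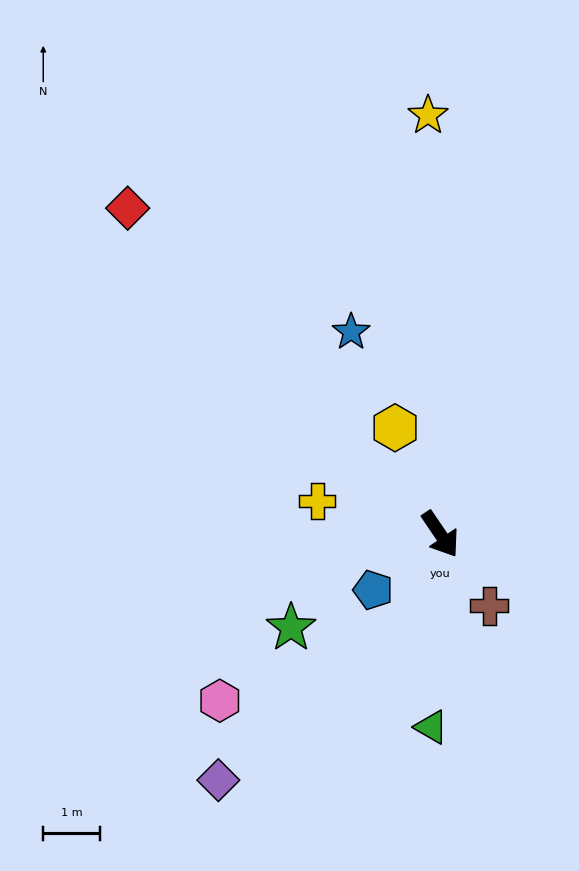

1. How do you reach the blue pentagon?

turn right 84°, forward 1.5 m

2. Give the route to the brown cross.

forward 1.5 m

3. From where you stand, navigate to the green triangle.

turn right 37°, forward 3.4 m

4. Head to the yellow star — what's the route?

turn left 148°, forward 7.3 m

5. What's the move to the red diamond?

turn right 170°, forward 7.9 m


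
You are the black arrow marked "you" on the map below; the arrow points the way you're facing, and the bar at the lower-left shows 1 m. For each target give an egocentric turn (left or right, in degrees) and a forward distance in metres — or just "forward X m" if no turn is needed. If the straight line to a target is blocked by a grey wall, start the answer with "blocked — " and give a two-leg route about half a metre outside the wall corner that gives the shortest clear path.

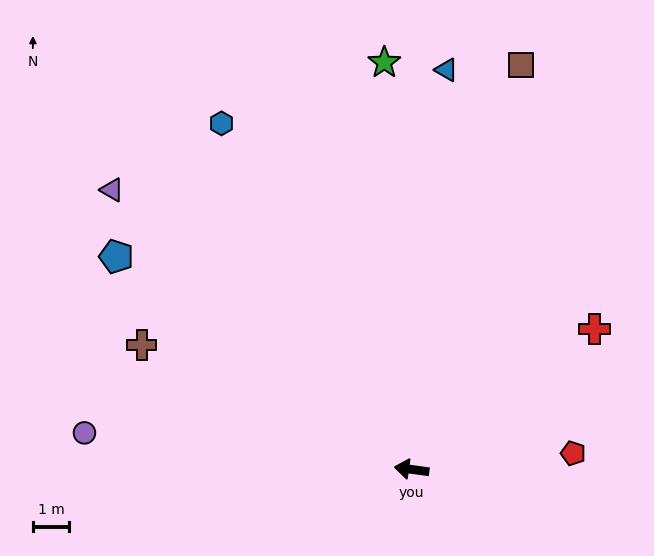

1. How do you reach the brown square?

turn right 97°, forward 11.5 m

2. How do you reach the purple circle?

forward 9.1 m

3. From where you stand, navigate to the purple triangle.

turn right 35°, forward 11.3 m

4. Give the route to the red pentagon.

turn right 166°, forward 4.5 m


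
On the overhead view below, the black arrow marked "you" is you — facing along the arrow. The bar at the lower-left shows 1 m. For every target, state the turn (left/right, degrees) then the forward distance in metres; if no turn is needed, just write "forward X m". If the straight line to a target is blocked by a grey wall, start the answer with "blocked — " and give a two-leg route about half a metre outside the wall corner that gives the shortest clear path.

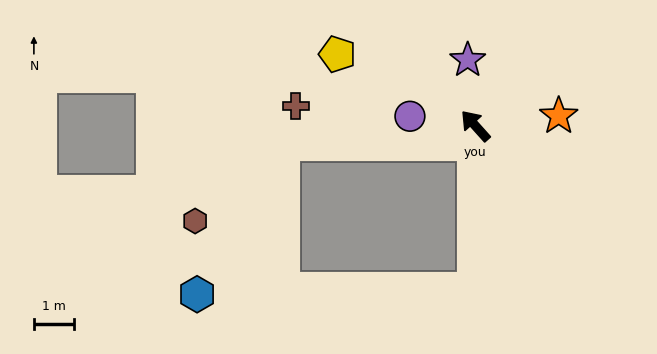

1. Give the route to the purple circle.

turn left 40°, forward 1.7 m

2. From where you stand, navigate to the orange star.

turn right 125°, forward 2.1 m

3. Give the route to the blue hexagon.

blocked — turn left 138°, forward 4.1 m, then turn right 89°, forward 6.9 m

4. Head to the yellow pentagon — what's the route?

turn left 21°, forward 3.9 m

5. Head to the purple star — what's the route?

turn right 35°, forward 1.7 m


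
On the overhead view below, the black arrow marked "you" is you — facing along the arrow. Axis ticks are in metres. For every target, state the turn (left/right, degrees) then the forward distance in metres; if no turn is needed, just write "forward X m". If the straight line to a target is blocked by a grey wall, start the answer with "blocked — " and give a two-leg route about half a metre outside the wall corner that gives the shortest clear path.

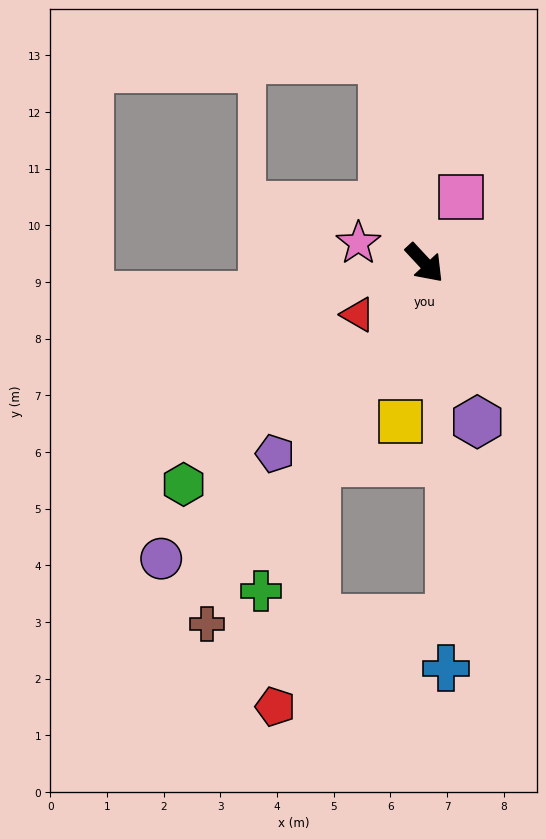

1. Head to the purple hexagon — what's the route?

turn right 25°, forward 3.0 m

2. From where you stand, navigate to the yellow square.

turn right 52°, forward 2.8 m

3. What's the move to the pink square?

turn left 108°, forward 1.3 m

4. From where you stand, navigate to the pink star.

turn right 150°, forward 1.2 m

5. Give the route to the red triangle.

turn right 95°, forward 1.5 m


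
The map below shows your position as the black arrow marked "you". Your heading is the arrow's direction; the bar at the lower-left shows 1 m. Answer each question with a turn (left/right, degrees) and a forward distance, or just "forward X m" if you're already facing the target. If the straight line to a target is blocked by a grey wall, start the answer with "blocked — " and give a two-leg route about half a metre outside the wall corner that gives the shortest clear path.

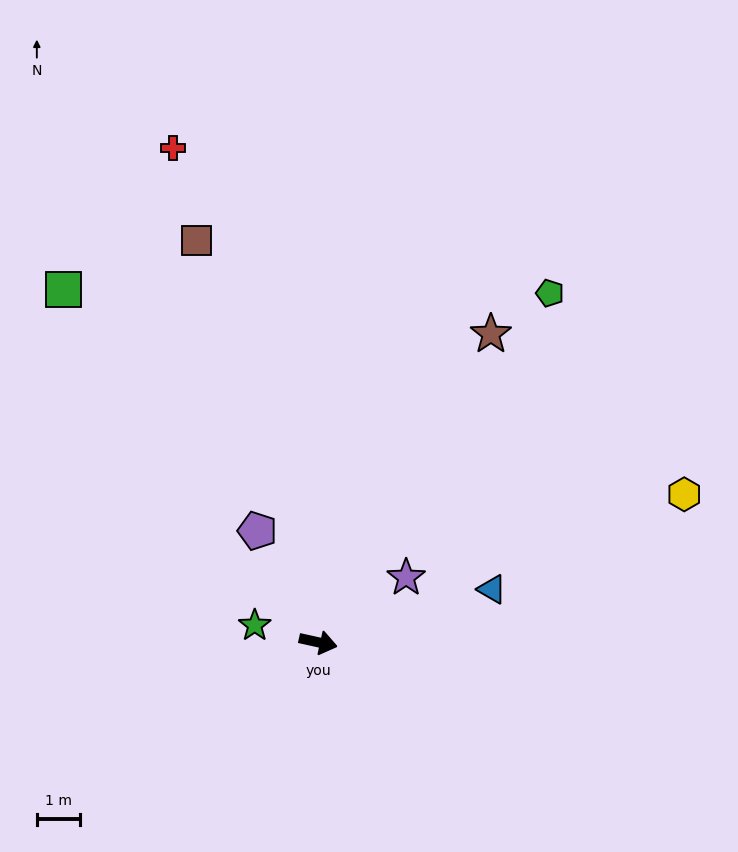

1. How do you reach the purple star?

turn left 49°, forward 2.6 m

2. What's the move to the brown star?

turn left 73°, forward 8.3 m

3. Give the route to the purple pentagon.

turn left 131°, forward 3.0 m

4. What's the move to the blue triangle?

turn left 29°, forward 4.2 m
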